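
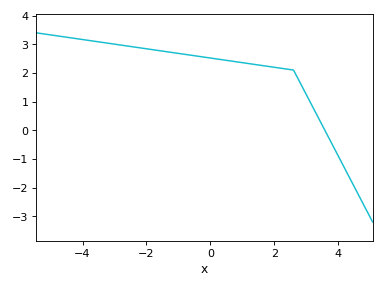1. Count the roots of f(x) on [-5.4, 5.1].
1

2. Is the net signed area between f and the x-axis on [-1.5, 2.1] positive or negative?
positive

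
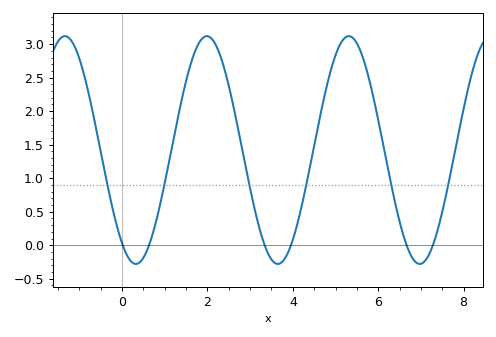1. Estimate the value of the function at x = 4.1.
0.303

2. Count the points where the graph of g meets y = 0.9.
6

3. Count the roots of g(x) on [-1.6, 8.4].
6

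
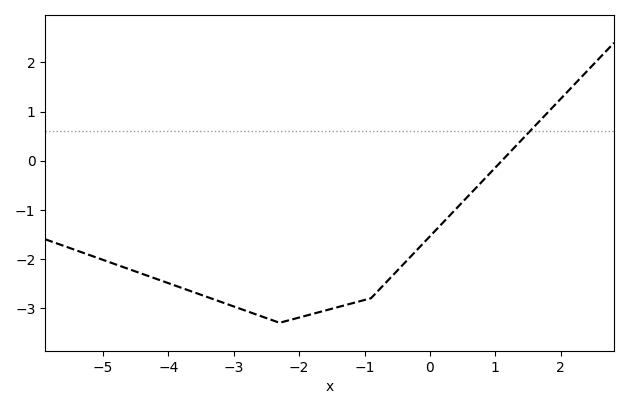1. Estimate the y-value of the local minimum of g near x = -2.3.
-3.3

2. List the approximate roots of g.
1.2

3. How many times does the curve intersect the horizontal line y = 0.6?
1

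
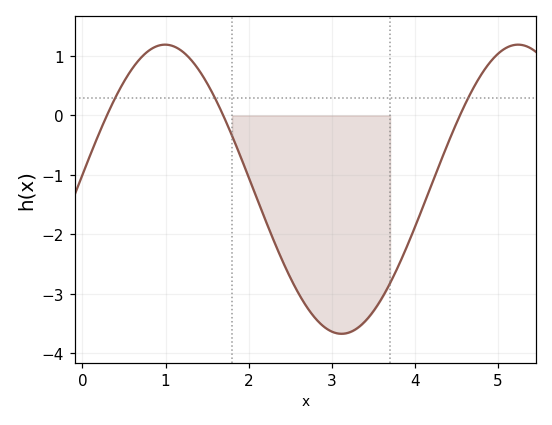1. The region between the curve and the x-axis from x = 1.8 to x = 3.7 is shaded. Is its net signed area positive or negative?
negative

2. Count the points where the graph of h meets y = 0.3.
3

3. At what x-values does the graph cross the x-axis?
0.3, 1.7, 4.5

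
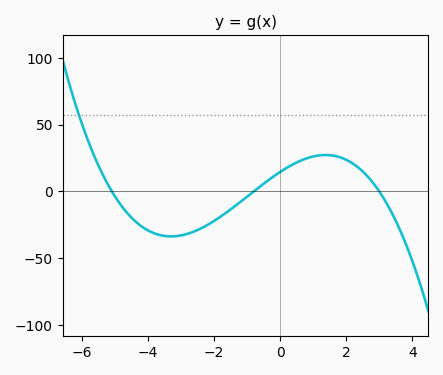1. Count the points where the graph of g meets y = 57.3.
1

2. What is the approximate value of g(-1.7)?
-15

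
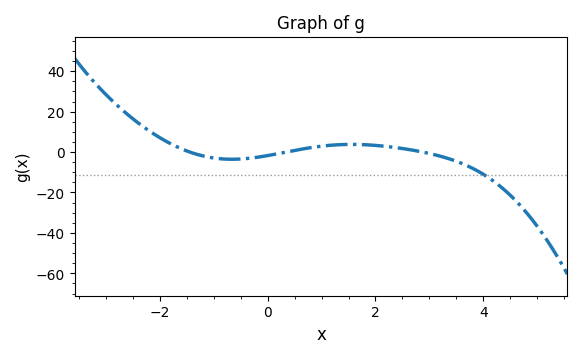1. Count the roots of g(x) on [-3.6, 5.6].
3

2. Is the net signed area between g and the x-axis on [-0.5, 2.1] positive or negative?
positive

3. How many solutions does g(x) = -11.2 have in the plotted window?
1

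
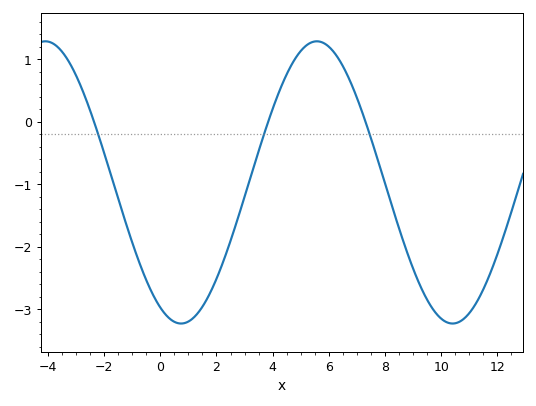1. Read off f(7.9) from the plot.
-0.839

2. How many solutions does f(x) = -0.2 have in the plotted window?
3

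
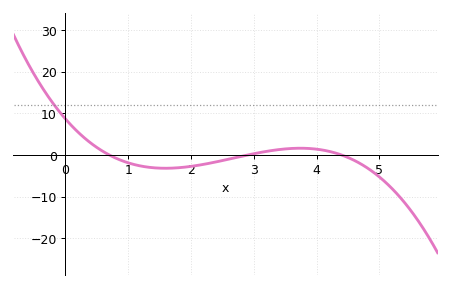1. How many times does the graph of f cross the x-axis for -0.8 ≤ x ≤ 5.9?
3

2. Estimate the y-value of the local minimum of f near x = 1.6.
-3.18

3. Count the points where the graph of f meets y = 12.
1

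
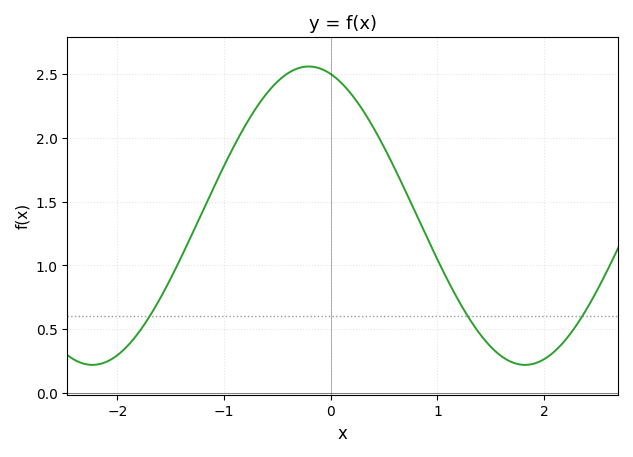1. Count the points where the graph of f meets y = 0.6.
3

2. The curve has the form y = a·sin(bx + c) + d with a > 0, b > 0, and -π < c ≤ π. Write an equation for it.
y = 1.17sin(1.6x + 1.9) + 1.39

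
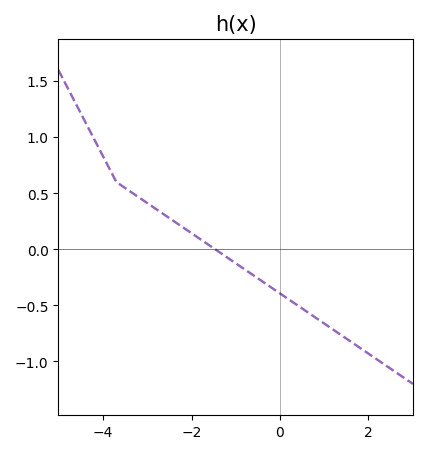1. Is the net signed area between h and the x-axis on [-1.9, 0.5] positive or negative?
negative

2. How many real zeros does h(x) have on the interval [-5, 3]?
1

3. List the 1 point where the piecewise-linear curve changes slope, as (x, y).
(-3.7, 0.6)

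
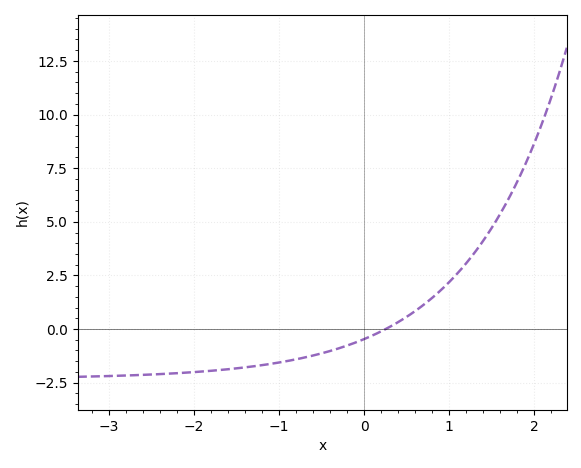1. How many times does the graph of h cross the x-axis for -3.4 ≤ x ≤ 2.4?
1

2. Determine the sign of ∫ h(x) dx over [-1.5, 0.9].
negative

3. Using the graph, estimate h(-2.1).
-2.03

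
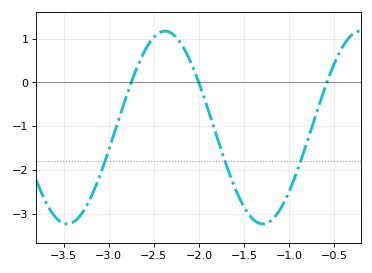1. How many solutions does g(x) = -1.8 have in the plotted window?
3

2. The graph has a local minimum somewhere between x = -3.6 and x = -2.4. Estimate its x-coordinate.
-3.45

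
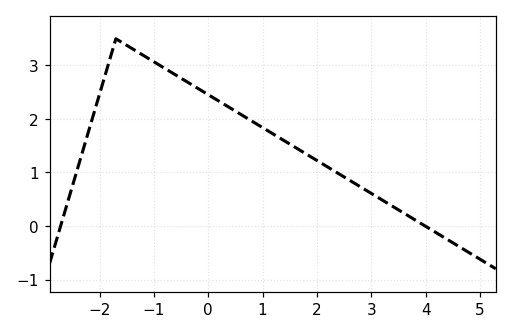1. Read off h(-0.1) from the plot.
2.52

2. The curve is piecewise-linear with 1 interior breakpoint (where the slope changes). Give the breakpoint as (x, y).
(-1.7, 3.5)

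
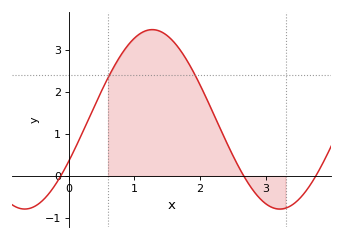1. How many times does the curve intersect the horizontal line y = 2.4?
2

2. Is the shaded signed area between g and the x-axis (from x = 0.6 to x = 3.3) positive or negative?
positive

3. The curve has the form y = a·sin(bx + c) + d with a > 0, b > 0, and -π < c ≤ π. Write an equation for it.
y = 2.14sin(1.6x - 0.49) + 1.35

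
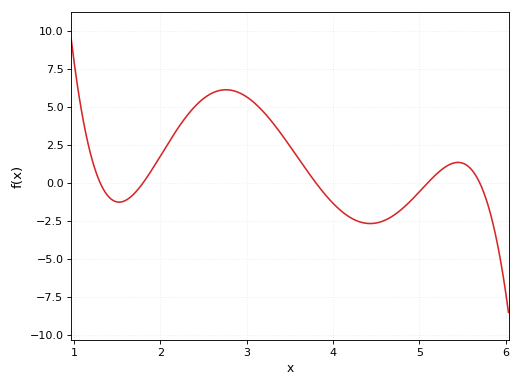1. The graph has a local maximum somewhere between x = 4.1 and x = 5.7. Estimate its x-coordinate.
5.45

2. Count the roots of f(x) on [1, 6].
5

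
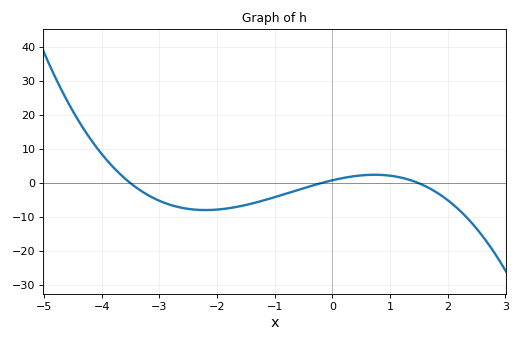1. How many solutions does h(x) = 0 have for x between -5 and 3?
3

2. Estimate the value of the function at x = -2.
-7.75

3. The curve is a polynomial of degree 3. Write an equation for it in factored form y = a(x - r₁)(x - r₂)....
y = -0.82(x + 3.5)(x + 0.2)(x - 1.5)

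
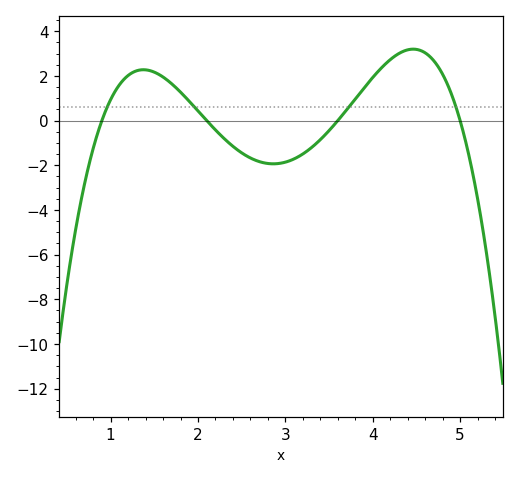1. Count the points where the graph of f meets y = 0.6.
4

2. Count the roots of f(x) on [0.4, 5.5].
4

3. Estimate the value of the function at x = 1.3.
2.23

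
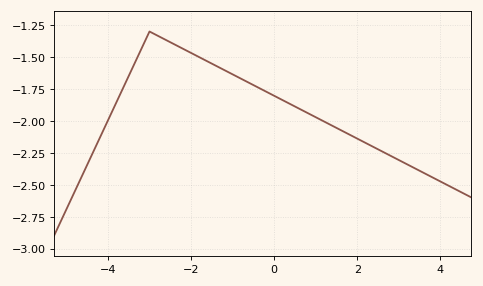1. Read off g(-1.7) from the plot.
-1.52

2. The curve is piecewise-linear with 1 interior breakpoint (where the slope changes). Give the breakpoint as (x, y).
(-3, -1.3)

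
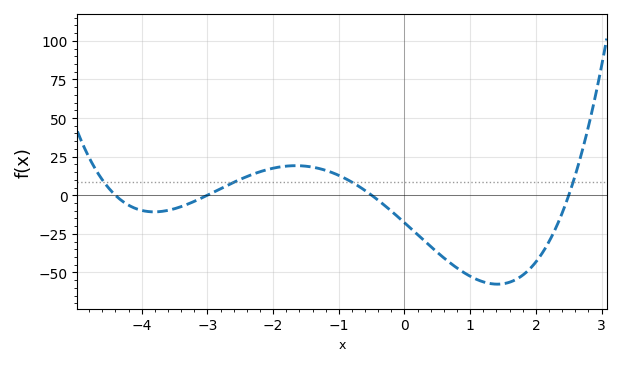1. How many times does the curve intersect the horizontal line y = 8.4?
4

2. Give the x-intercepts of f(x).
-4.4, -3, -0.6, 2.4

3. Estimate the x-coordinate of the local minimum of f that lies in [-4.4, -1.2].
-3.8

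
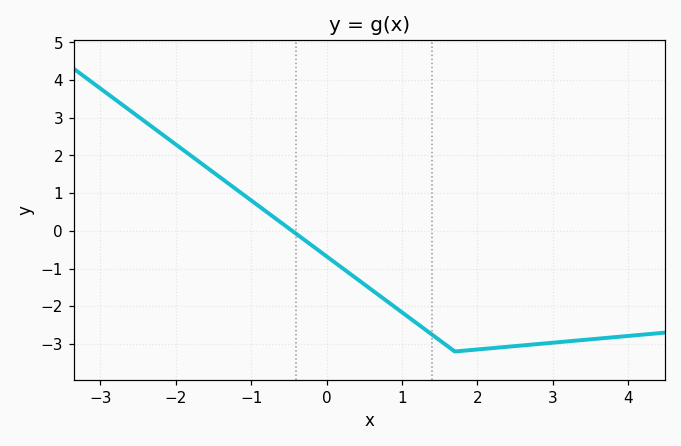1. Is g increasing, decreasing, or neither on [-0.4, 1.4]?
decreasing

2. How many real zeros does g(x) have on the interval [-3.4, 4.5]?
1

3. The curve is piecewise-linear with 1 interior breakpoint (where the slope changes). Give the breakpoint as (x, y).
(1.7, -3.2)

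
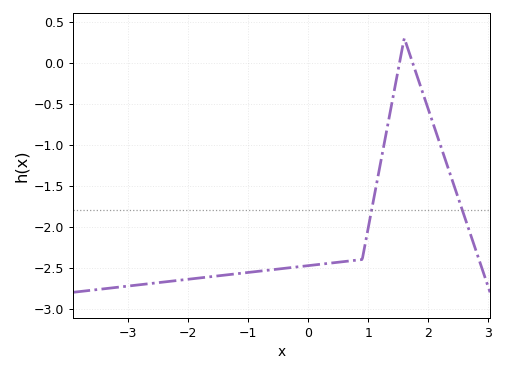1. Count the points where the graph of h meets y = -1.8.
2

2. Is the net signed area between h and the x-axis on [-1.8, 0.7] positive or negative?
negative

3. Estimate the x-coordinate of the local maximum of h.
1.6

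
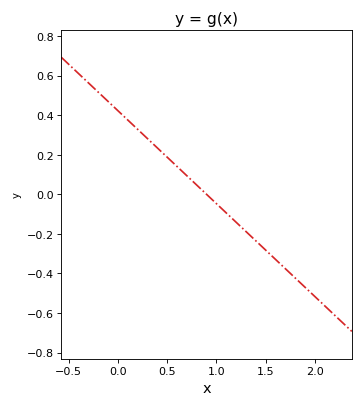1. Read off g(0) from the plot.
0.42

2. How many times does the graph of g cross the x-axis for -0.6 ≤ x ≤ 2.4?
1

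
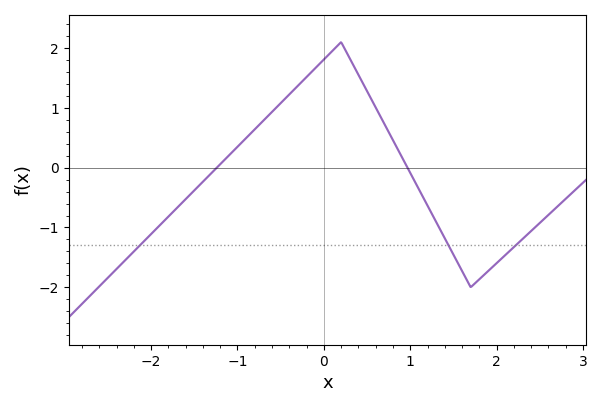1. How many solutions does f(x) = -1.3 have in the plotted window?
3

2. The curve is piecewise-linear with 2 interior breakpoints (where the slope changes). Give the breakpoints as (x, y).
(0.2, 2.1); (1.7, -2)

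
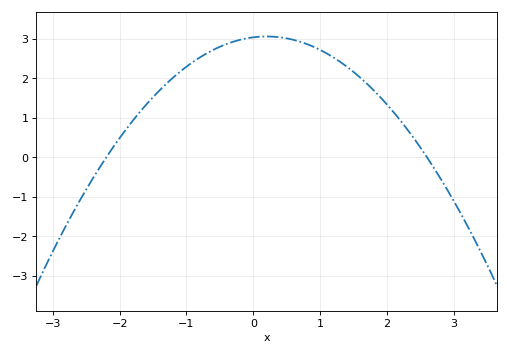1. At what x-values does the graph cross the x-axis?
-2.2, 2.6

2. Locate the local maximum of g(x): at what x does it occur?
0.2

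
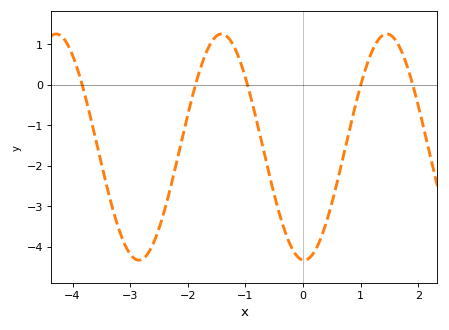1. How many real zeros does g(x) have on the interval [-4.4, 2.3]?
5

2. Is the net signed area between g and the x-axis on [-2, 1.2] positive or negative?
negative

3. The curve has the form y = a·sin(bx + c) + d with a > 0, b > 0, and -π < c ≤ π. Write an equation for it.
y = 2.79sin(2.2x - 1.6) - 1.54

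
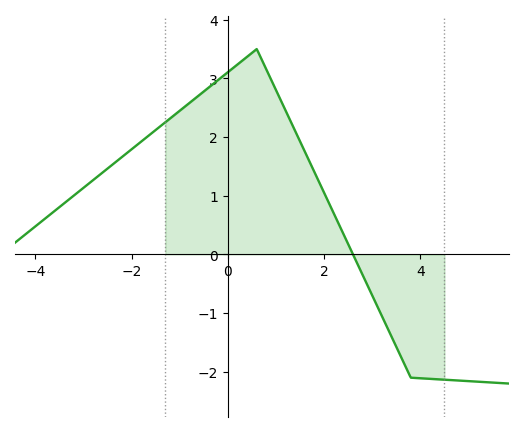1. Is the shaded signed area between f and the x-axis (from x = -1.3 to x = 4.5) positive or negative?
positive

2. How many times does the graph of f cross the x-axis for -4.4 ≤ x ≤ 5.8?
1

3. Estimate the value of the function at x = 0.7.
3.33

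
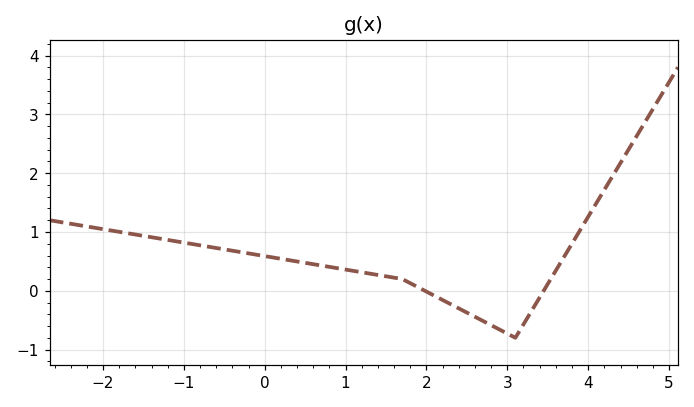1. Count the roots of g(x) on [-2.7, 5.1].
2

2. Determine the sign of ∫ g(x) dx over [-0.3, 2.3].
positive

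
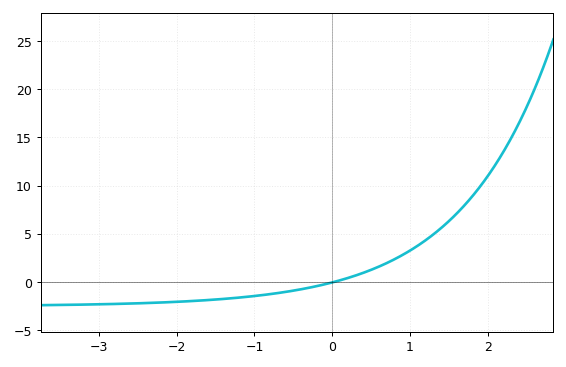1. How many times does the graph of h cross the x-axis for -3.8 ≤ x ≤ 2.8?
1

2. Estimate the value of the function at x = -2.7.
-2.25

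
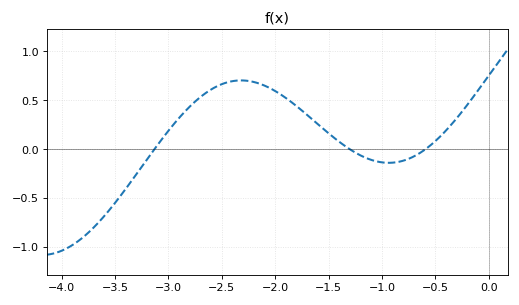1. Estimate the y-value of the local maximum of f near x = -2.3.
0.704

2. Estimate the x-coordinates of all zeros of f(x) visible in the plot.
-3.13, -1.3, -0.592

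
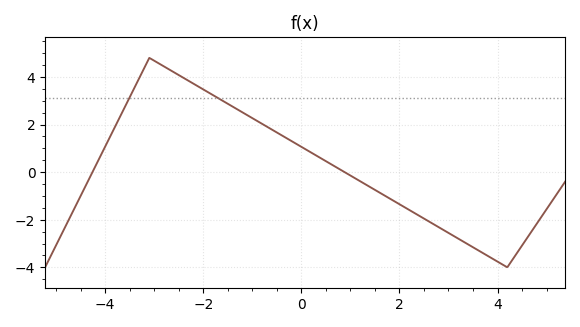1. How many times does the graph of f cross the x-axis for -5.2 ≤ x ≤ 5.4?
2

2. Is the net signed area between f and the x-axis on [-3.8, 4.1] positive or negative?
positive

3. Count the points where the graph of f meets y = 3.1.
2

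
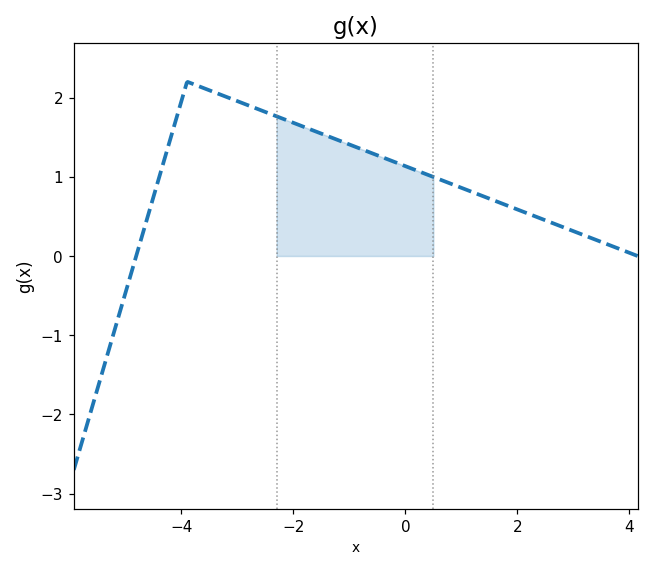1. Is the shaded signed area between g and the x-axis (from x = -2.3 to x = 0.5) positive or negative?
positive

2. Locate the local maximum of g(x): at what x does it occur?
-3.8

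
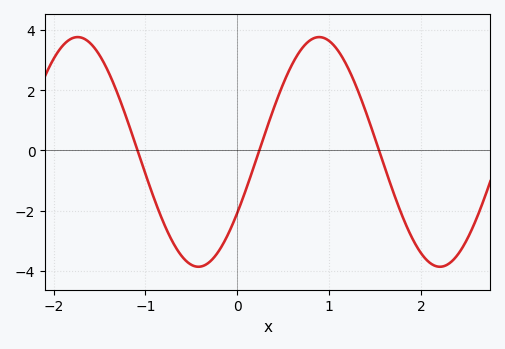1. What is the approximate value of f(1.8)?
-2.2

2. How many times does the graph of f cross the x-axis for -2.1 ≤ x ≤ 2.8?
3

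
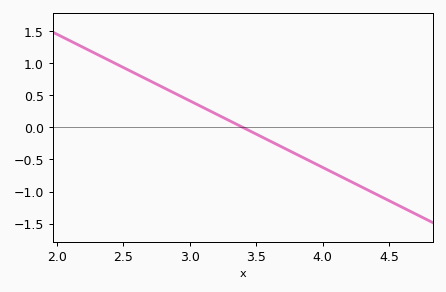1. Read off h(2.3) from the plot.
1.15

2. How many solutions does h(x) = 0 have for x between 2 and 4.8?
1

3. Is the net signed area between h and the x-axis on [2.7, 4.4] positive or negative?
negative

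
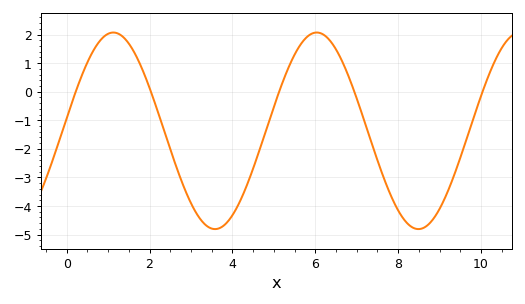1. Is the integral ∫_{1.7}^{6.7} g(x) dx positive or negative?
negative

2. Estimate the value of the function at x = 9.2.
-3.5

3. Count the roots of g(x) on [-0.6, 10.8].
5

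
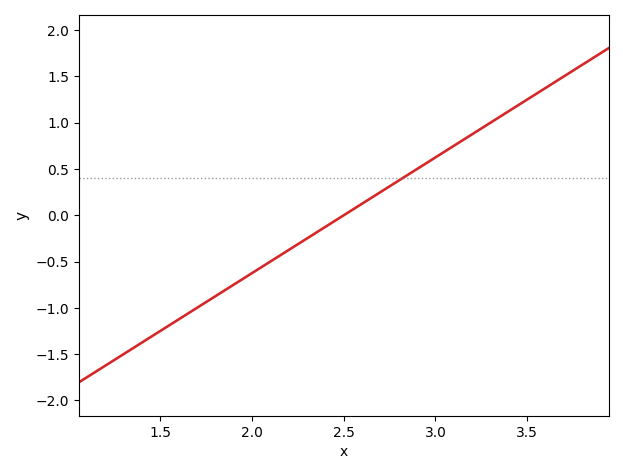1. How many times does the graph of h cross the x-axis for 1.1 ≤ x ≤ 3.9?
1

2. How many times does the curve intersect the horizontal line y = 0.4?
1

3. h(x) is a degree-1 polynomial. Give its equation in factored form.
y = 1.25(x - 2.5)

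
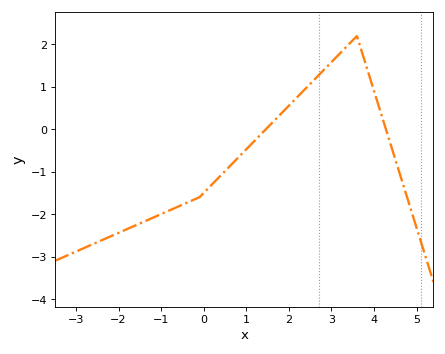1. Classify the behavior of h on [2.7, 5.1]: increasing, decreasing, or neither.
neither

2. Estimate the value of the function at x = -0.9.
-1.95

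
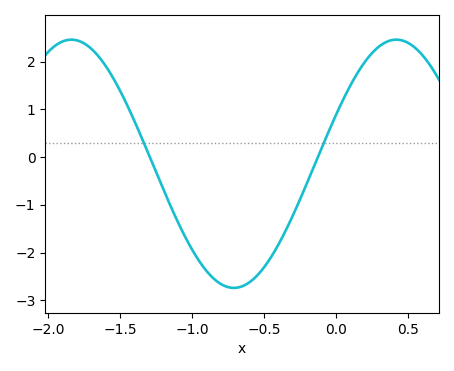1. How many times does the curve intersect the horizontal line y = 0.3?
2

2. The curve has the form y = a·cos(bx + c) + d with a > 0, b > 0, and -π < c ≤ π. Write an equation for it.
y = 2.6cos(2.8x - 1.2) - 0.14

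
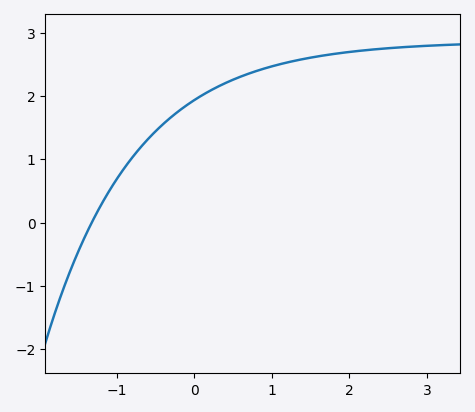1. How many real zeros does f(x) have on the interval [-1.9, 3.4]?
1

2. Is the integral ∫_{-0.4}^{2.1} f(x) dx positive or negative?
positive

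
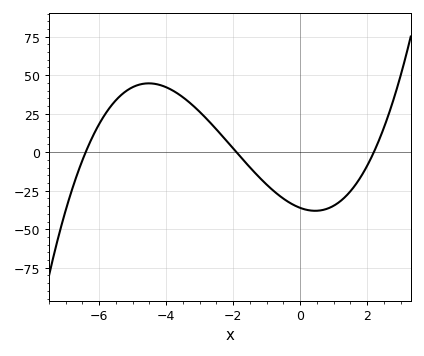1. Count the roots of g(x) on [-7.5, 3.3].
3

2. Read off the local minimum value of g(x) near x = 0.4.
-38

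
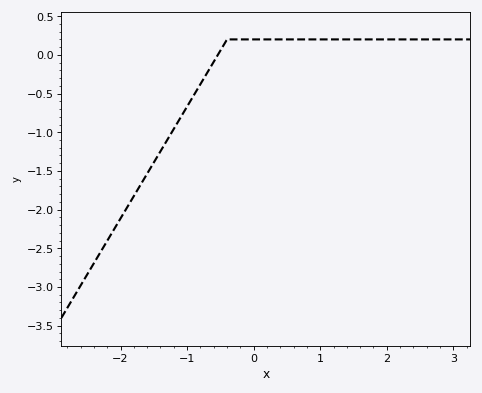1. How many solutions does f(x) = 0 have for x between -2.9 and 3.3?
1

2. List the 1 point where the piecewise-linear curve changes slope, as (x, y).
(-0.4, 0.2)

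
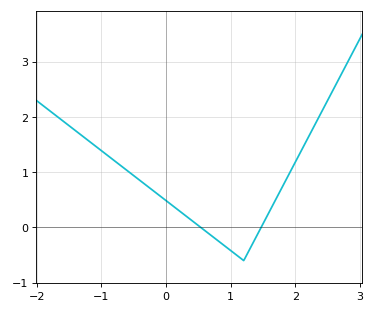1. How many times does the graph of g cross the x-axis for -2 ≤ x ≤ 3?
2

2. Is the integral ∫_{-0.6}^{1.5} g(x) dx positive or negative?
positive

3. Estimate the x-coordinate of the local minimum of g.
1.2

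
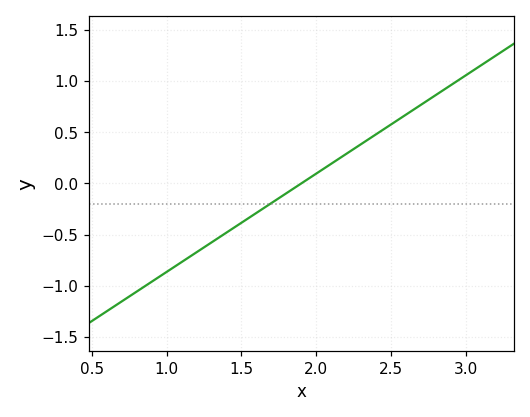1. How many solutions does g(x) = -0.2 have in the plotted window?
1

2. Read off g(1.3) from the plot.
-0.6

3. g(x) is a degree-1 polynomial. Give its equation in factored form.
y = 0.96(x - 1.9)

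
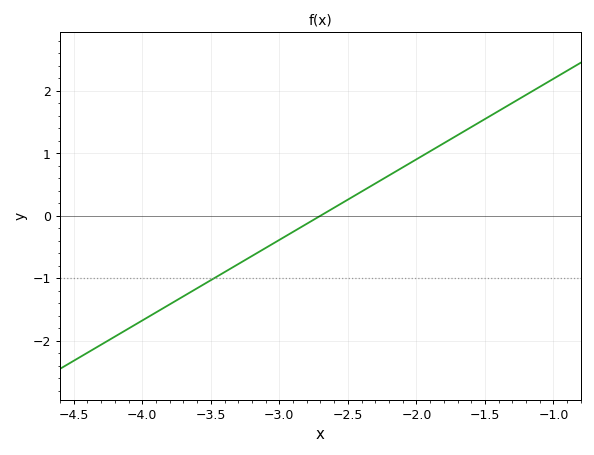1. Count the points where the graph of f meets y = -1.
1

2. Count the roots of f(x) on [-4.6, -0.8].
1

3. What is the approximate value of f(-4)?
-1.7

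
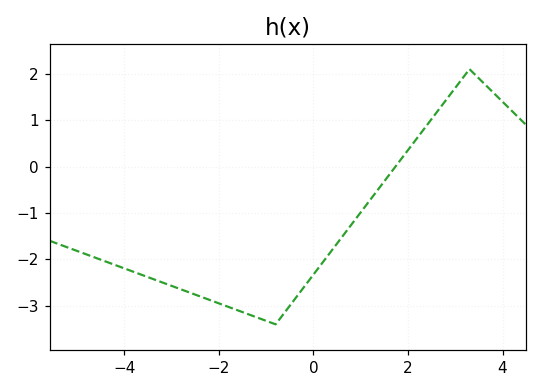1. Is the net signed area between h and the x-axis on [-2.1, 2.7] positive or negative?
negative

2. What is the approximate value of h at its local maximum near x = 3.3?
2.1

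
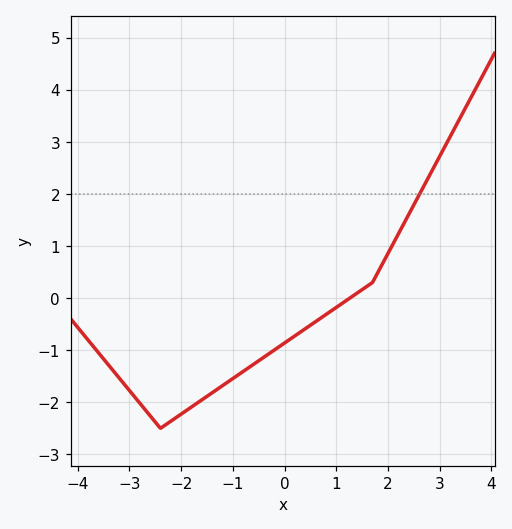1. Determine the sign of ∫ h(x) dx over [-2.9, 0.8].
negative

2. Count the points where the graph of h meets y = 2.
1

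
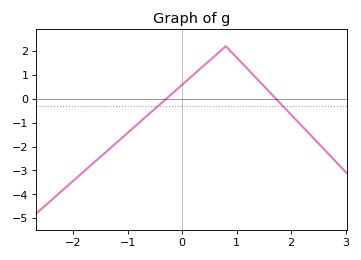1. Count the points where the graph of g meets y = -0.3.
2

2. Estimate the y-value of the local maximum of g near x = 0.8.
2.2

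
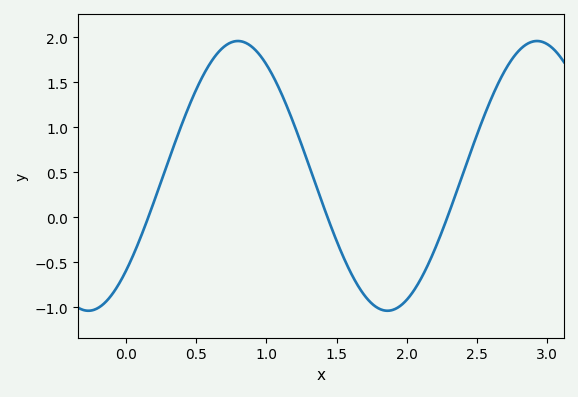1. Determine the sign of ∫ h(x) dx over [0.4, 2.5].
positive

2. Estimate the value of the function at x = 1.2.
1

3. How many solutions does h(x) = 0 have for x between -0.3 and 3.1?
3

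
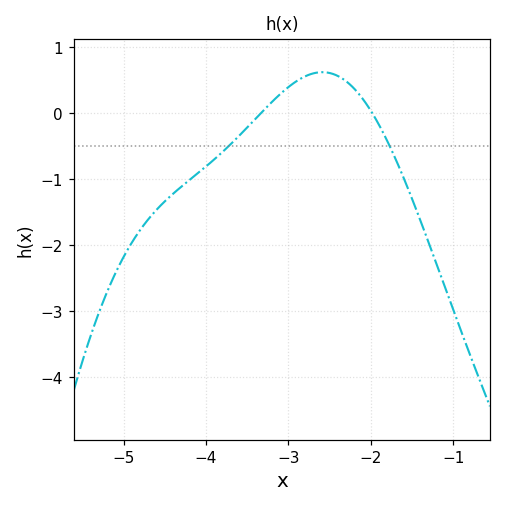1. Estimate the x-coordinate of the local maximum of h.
-2.59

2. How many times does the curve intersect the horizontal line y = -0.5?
2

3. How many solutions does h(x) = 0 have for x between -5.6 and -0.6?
2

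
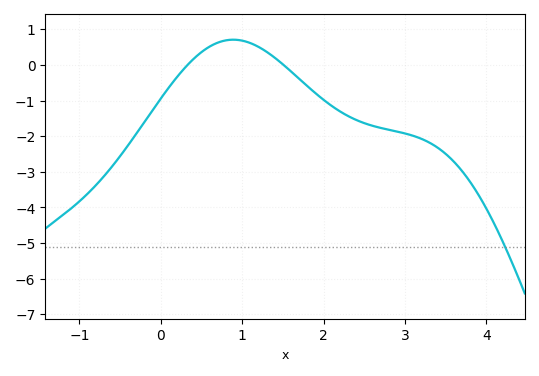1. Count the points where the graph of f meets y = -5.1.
1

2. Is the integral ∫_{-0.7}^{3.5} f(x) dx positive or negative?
negative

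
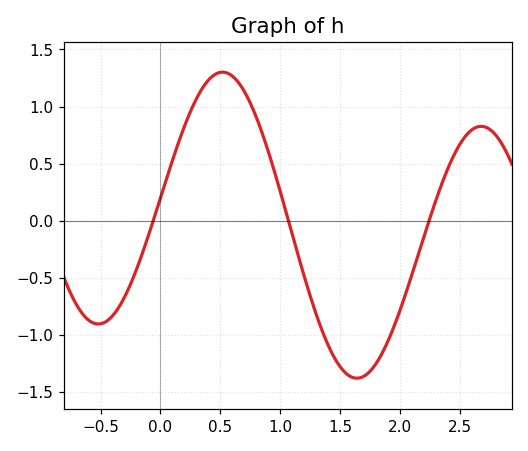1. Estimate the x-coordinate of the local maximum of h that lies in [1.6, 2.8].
2.68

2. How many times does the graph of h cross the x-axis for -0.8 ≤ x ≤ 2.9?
3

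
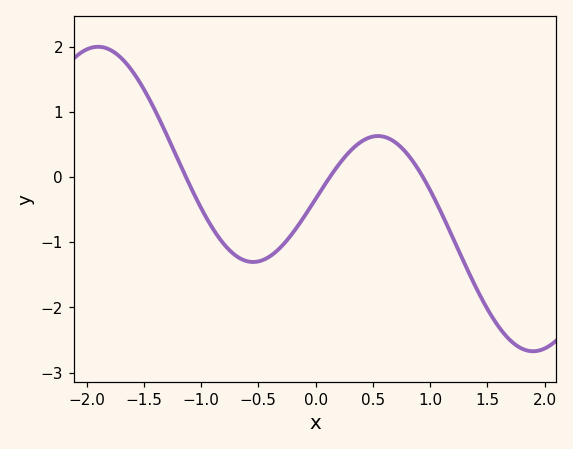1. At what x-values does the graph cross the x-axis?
-1.1, 0.1, 0.9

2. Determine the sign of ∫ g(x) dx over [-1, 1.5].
negative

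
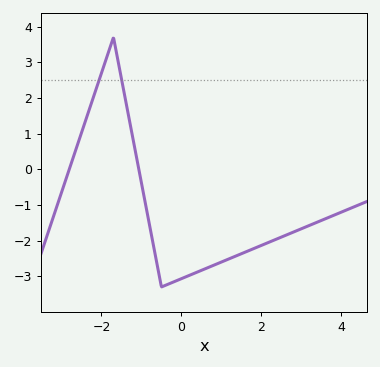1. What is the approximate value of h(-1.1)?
0.2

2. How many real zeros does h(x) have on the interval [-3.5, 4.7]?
2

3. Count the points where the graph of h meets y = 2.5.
2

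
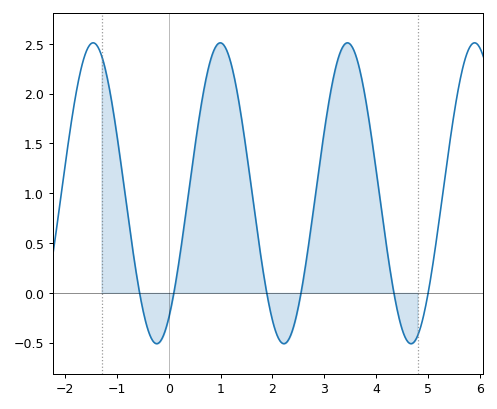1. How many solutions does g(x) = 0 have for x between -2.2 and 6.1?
6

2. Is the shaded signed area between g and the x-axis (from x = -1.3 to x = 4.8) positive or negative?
positive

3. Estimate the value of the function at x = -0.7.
0.45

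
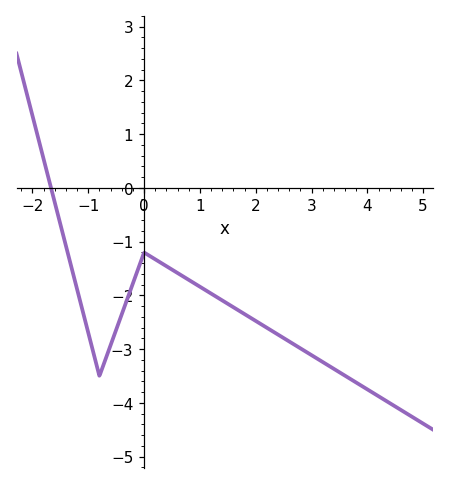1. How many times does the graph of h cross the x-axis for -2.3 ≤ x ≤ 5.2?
1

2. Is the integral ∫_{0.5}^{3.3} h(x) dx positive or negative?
negative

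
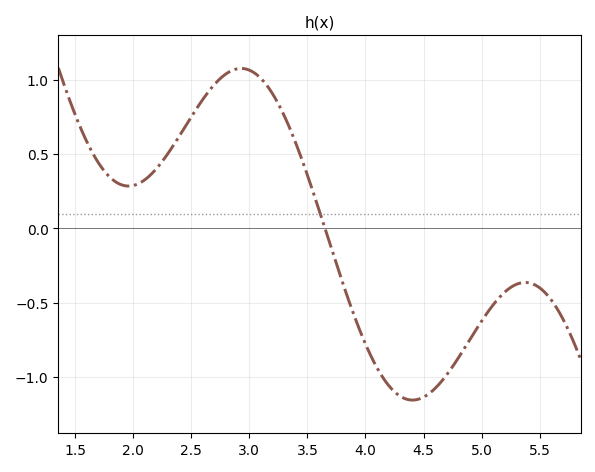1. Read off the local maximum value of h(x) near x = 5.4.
-0.35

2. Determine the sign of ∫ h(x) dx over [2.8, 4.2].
positive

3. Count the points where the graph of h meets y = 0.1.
1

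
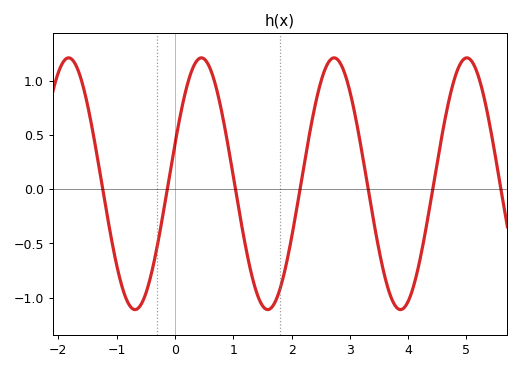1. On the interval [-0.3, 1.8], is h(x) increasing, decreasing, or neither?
neither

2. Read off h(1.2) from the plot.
-0.497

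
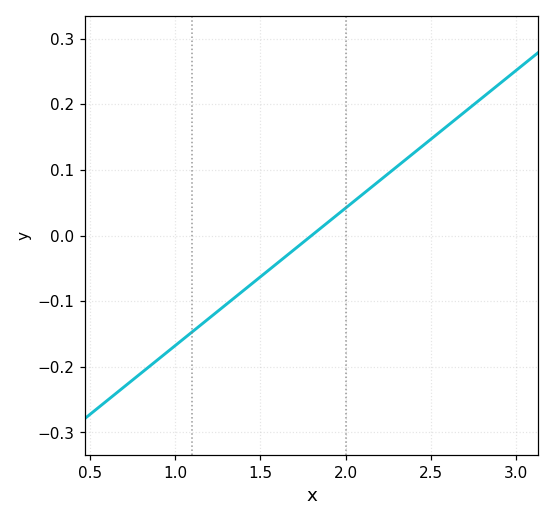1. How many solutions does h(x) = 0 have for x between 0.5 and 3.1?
1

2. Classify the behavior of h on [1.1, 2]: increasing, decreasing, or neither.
increasing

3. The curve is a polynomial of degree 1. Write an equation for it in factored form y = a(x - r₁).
y = 0.21(x - 1.8)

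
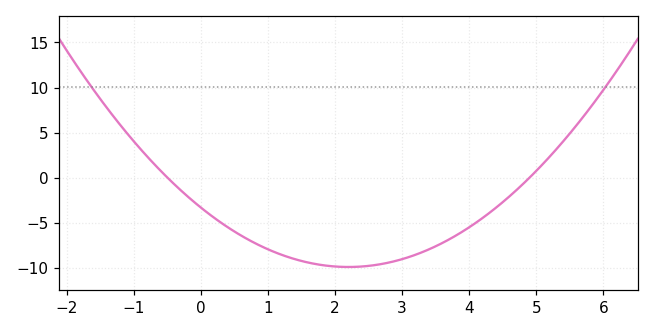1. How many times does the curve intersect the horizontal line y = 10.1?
2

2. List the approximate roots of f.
-0.5, 4.9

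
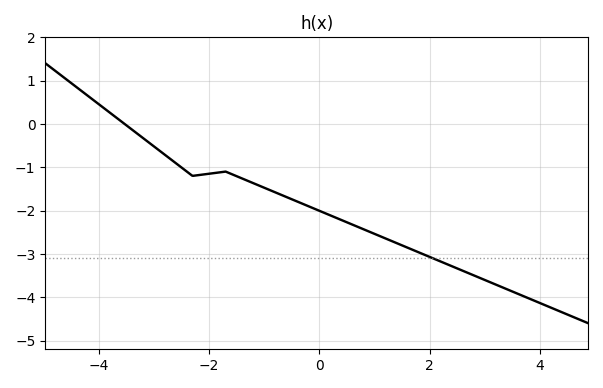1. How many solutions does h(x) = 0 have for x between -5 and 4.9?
1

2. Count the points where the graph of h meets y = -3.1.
1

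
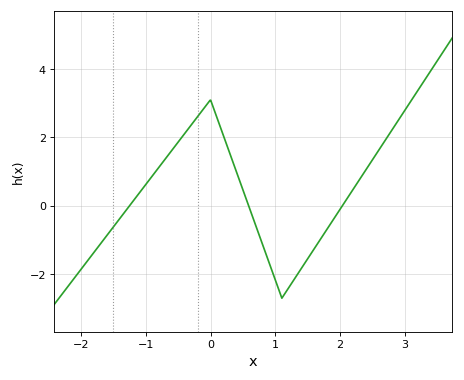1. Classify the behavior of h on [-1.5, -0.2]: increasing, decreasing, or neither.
increasing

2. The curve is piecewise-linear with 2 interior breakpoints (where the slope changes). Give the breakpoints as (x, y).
(0, 3.1); (1.1, -2.7)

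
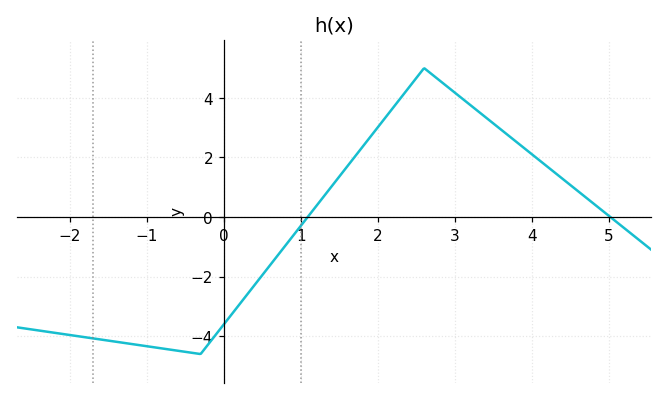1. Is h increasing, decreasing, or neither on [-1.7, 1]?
neither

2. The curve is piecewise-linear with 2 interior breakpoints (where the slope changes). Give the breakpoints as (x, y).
(-0.3, -4.6); (2.6, 5)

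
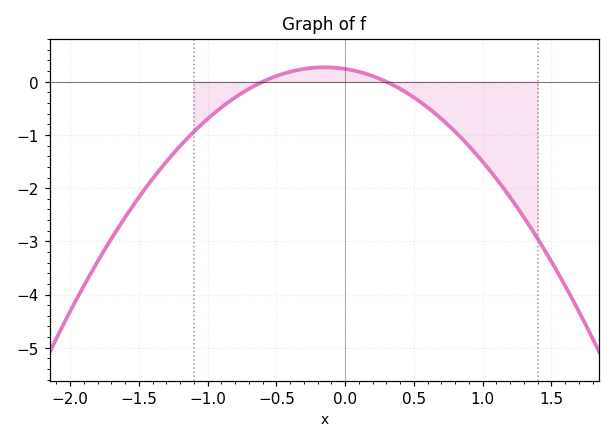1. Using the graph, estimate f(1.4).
-2.9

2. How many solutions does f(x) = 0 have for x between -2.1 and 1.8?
2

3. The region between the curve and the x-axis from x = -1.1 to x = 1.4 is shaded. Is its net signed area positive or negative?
negative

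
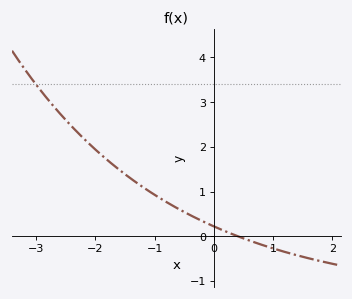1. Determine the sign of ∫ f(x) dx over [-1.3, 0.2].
positive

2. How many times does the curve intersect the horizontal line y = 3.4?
1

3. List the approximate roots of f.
0.4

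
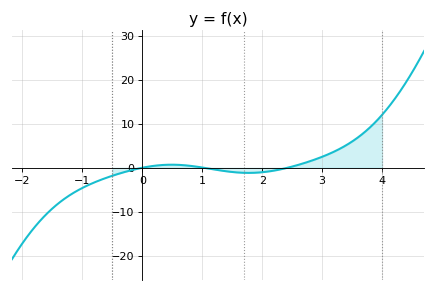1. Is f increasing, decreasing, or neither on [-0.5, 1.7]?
neither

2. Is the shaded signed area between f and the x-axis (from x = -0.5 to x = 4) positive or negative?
positive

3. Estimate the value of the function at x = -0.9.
-3.95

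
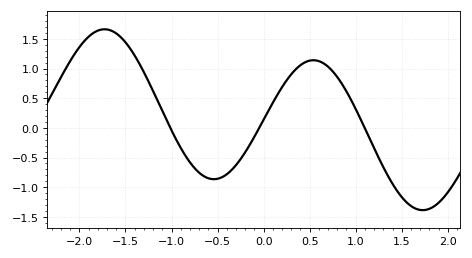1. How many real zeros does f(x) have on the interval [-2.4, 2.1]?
3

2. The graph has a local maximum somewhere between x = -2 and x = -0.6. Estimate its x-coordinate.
-1.7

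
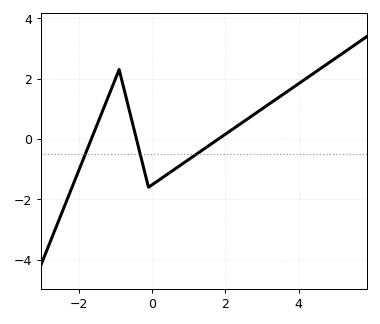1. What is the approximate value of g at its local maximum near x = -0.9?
2.2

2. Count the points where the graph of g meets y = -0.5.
3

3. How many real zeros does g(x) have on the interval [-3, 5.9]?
3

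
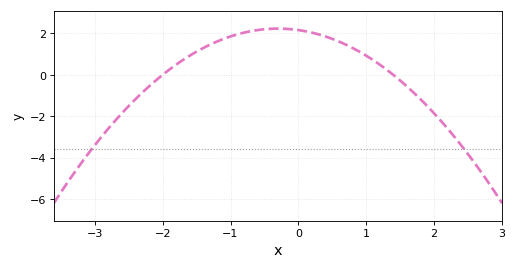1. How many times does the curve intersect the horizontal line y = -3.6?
2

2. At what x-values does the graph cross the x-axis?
-2, 1.4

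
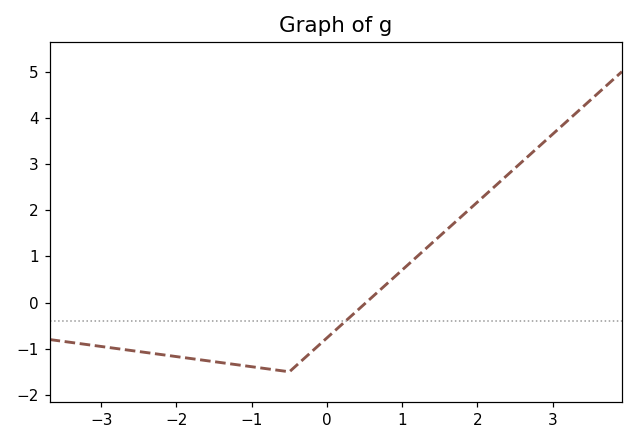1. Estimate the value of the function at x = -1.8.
-1.21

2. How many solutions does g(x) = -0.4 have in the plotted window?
1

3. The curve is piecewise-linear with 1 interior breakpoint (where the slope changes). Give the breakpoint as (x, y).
(-0.5, -1.5)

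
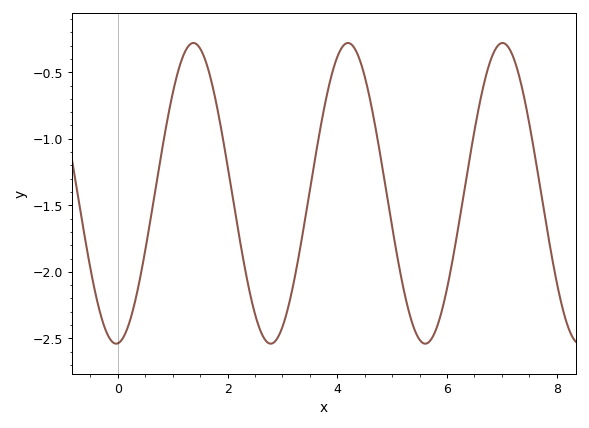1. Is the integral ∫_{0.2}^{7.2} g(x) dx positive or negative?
negative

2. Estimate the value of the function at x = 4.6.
-0.7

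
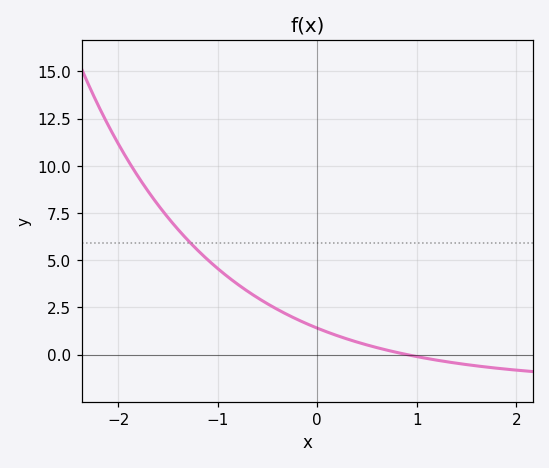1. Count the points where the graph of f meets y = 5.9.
1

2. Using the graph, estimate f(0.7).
0.2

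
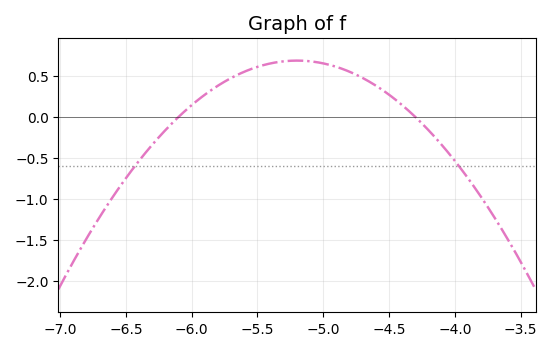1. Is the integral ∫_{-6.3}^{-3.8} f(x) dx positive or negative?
positive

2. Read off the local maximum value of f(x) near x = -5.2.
0.688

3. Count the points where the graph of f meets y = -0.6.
2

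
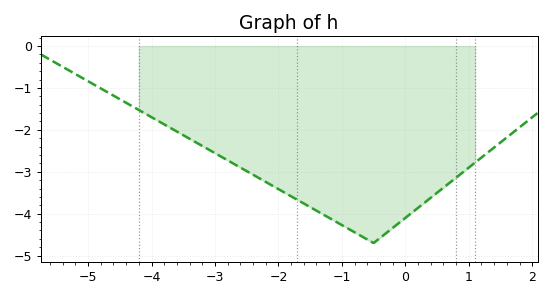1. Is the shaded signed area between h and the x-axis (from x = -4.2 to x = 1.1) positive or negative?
negative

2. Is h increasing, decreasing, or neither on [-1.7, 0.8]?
neither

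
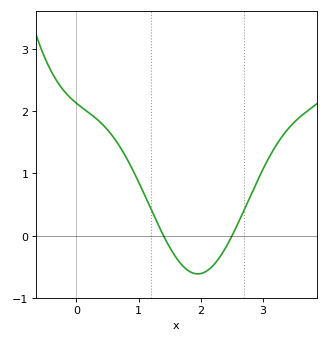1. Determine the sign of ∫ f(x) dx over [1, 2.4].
negative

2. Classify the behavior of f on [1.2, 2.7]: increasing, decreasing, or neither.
neither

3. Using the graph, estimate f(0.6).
1.58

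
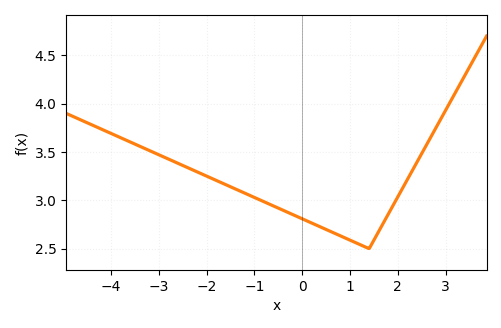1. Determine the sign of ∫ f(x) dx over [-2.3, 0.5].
positive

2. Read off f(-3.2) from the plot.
3.5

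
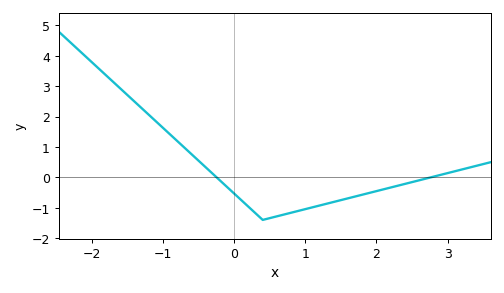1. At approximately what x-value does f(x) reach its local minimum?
0.4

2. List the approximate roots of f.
-0.2, 2.8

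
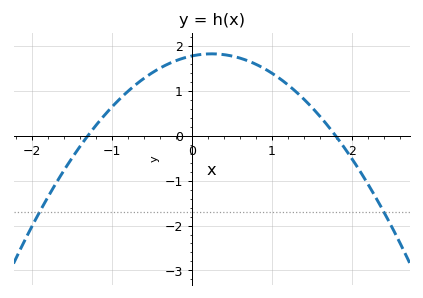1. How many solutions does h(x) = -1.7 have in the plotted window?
2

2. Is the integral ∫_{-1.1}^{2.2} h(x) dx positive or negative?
positive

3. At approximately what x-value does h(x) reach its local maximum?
0.25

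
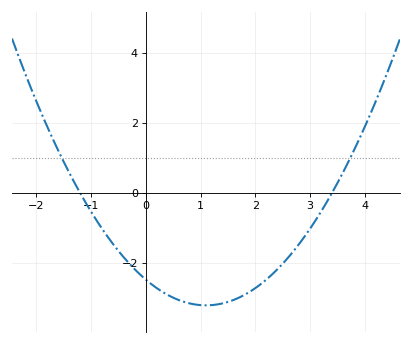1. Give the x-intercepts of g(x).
-1.2, 3.4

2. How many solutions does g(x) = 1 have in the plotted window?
2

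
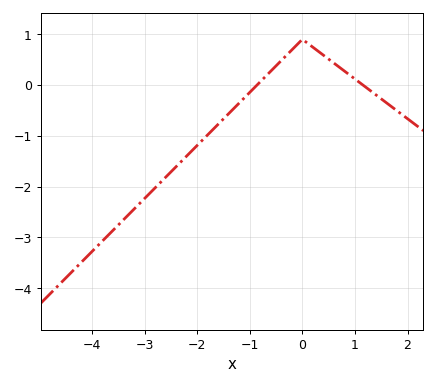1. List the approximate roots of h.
-0.862, 1.15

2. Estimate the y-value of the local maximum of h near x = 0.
0.899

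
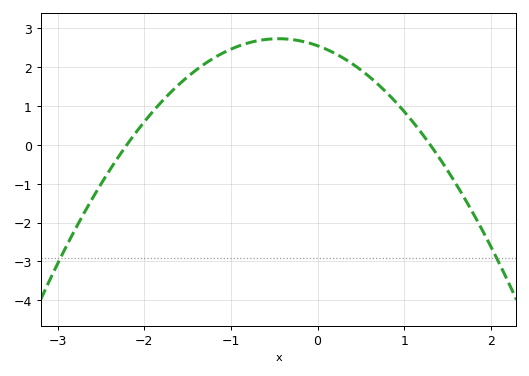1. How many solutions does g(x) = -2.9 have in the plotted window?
2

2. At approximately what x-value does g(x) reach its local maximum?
-0.4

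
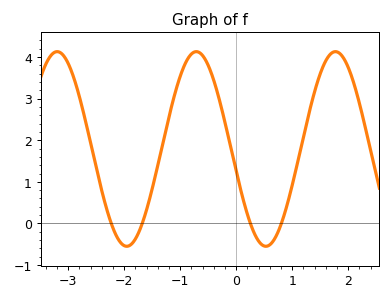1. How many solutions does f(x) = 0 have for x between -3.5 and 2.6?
4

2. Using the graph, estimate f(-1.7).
-0.1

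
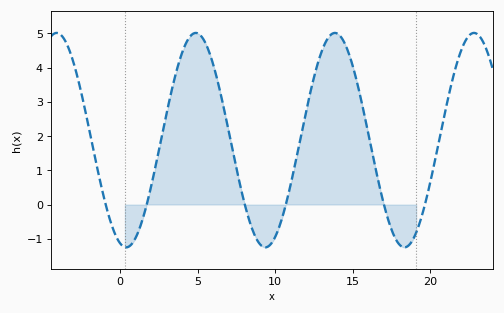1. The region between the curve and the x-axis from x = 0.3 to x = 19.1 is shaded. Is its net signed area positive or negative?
positive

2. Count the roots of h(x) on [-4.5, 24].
6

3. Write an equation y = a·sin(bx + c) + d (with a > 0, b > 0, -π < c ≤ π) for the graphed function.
y = 3.13sin(0.7x - 1.84) + 1.88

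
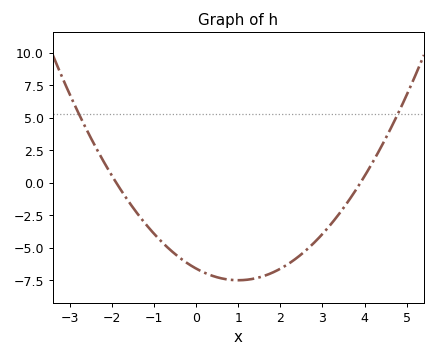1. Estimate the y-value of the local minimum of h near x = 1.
-7.48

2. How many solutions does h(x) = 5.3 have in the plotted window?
2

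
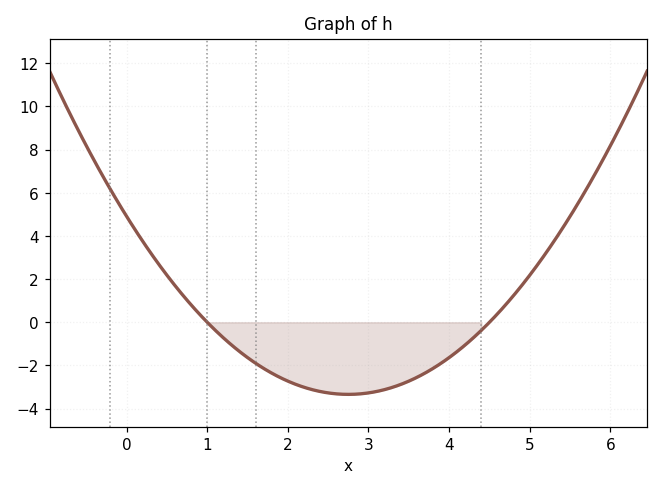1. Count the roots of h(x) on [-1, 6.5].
2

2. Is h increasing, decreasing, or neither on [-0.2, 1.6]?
decreasing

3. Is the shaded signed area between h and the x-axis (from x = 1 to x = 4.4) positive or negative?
negative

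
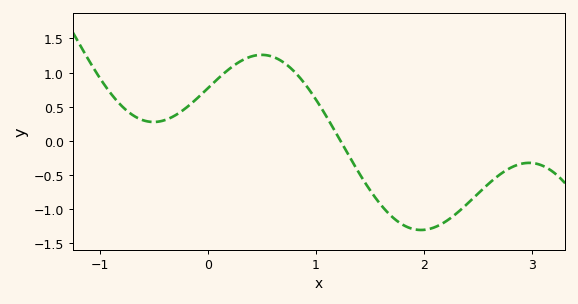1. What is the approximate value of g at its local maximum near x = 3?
-0.323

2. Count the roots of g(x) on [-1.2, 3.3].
1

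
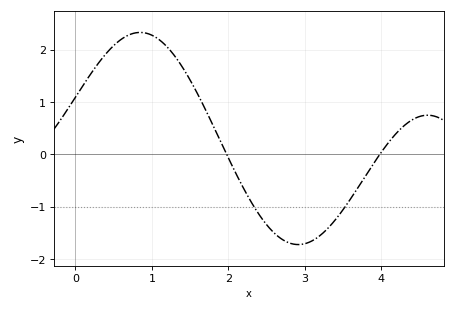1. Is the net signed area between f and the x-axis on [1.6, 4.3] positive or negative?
negative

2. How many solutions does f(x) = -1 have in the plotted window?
2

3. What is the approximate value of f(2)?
-0.065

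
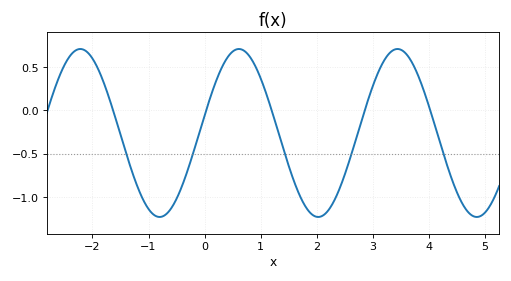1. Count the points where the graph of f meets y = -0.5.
5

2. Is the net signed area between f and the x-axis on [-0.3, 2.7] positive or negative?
negative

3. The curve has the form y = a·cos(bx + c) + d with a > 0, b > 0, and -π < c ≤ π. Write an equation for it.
y = 0.97cos(2.2x - 1.4) - 0.26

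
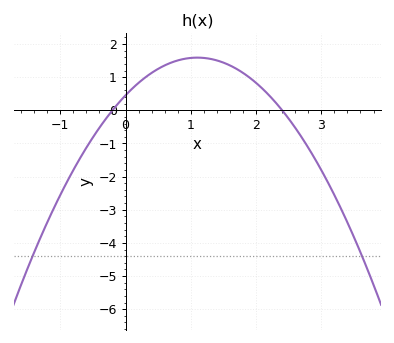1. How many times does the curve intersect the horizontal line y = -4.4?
2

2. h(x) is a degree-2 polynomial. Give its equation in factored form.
y = -0.94(x + 0.2)(x - 2.4)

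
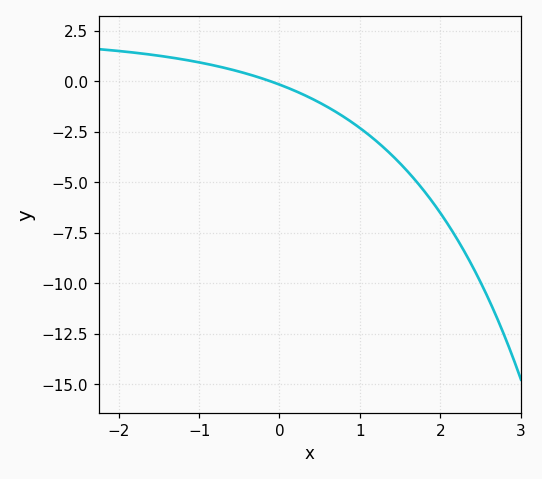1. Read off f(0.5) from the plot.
-1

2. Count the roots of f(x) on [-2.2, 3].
1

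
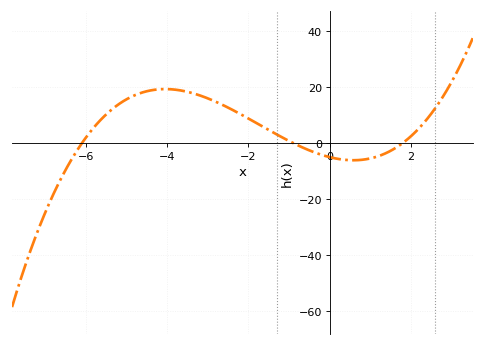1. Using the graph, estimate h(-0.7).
-1.38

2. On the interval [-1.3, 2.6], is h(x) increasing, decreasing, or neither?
neither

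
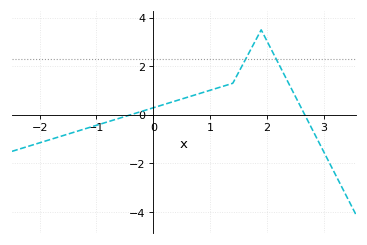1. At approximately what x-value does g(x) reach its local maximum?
1.9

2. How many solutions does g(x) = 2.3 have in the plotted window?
2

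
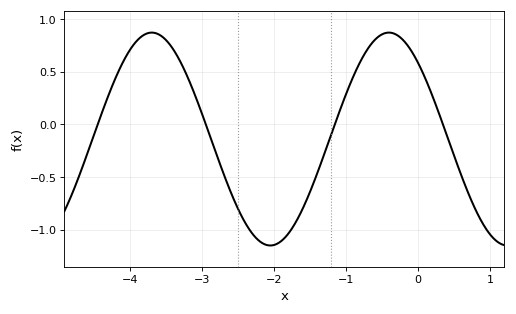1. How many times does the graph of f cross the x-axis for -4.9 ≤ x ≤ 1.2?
4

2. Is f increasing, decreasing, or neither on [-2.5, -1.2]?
neither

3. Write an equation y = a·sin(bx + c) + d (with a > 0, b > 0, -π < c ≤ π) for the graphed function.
y = 1.01sin(1.91x + 2.34) - 0.14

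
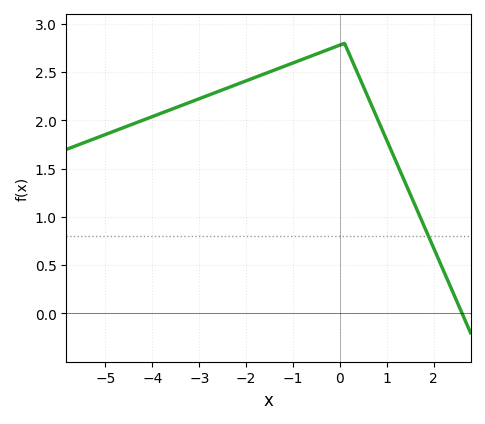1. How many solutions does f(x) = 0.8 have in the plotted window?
1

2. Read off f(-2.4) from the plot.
2.35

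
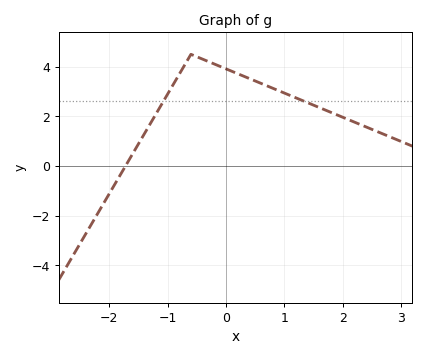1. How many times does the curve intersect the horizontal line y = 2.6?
2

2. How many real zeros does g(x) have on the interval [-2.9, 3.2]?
1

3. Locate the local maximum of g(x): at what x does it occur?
-0.6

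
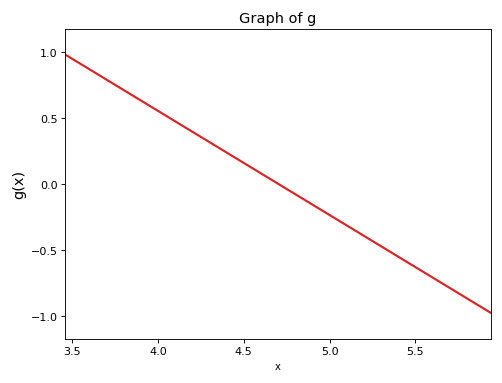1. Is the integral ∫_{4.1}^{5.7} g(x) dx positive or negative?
negative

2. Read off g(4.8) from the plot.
-0.1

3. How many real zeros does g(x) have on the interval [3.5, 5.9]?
1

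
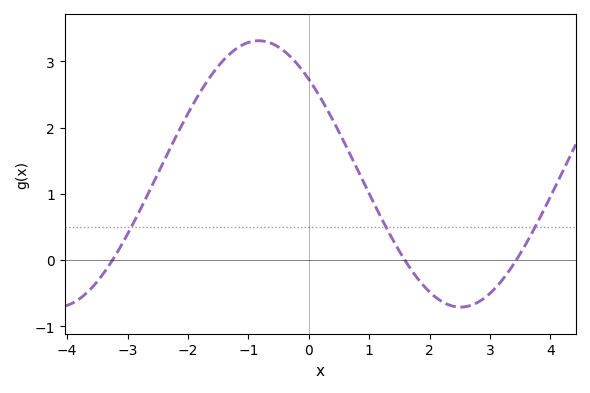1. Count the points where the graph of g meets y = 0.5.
3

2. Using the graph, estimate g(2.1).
-0.562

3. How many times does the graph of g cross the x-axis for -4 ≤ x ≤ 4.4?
3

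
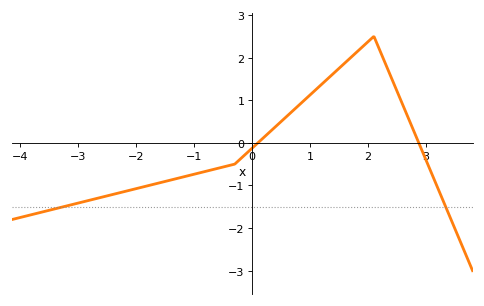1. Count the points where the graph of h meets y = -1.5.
2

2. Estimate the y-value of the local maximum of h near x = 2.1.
2.5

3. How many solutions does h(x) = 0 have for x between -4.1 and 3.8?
2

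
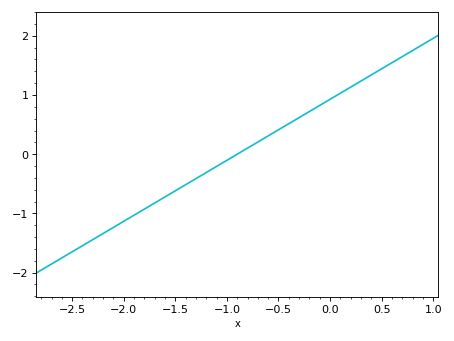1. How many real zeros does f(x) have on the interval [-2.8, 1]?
1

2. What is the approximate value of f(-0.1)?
0.824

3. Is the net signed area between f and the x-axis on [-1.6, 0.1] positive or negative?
positive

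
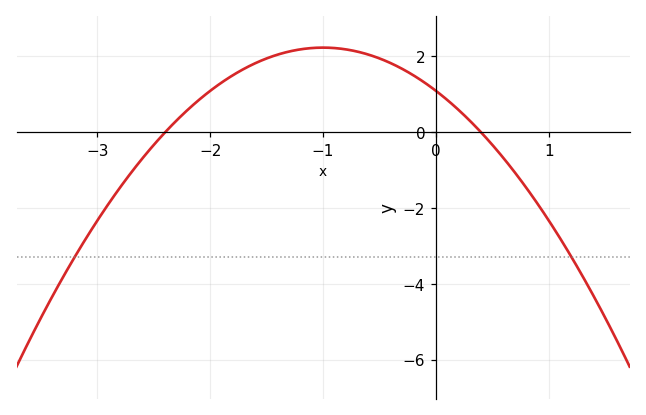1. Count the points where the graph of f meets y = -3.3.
2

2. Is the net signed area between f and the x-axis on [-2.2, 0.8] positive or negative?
positive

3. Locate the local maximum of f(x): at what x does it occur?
-1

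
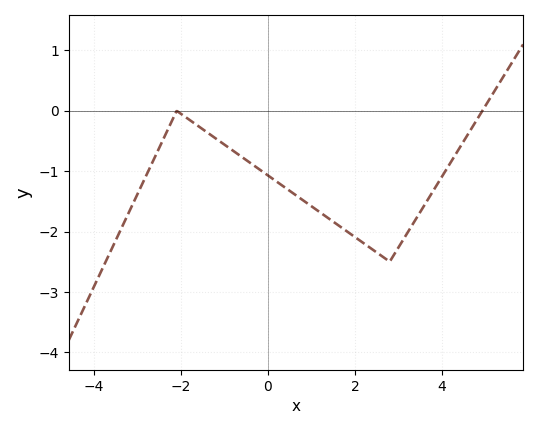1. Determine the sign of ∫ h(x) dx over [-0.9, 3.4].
negative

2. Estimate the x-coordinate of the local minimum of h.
2.8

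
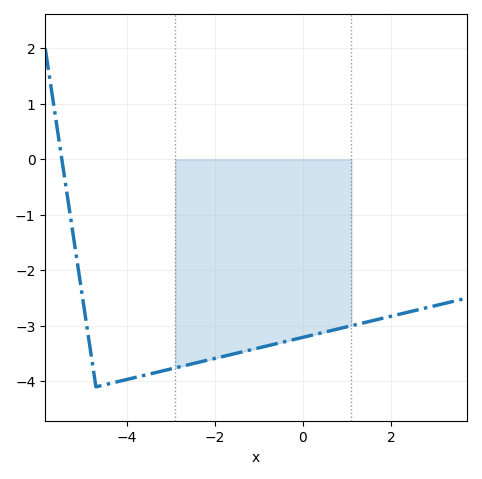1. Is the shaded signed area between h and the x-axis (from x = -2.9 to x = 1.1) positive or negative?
negative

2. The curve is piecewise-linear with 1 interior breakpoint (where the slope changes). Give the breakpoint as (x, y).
(-4.7, -4.1)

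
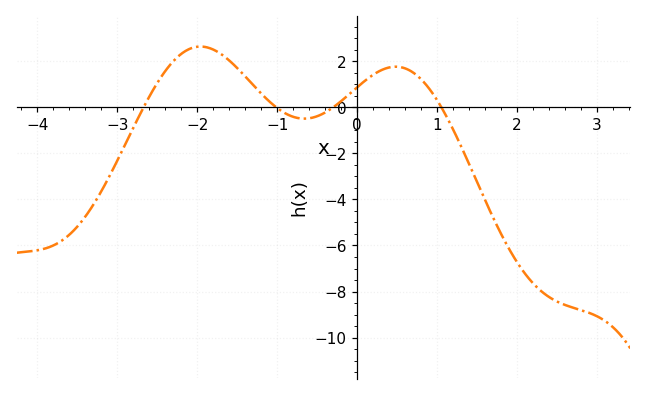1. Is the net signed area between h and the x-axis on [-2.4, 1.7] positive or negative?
positive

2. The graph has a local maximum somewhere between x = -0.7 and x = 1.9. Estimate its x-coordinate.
0.48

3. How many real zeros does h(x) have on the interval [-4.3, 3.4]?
4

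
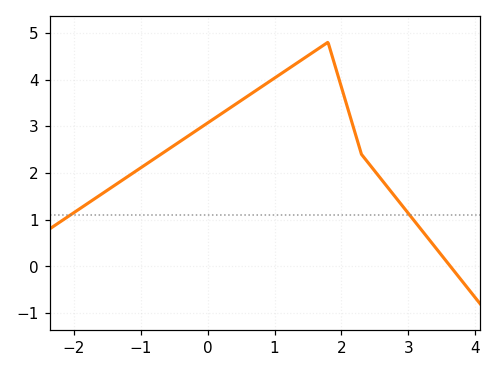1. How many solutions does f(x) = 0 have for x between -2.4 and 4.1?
1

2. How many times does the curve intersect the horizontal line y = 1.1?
2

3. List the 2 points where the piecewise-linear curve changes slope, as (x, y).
(1.8, 4.8); (2.3, 2.4)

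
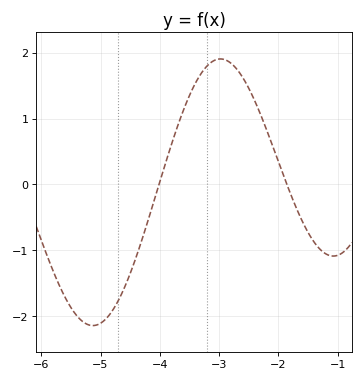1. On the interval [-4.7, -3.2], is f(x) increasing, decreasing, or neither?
increasing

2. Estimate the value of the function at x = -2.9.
1.9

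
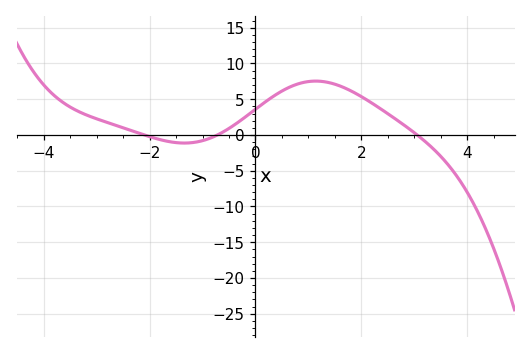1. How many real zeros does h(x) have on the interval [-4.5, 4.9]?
3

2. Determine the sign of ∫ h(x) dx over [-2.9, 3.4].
positive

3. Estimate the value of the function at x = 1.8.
6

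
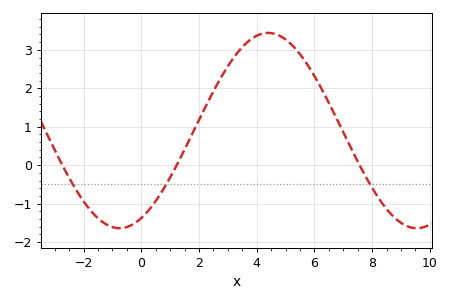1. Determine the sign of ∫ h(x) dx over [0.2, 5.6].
positive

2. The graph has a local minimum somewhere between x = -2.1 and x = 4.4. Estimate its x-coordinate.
-0.8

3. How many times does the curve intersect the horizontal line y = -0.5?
3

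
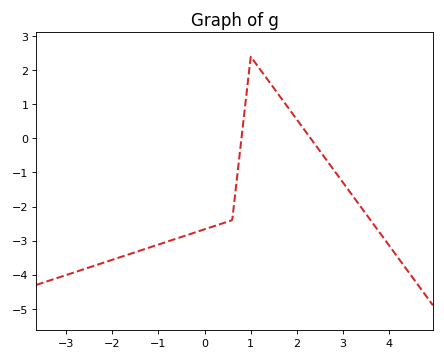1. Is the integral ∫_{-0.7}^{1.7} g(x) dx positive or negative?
negative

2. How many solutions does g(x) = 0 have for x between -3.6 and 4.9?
2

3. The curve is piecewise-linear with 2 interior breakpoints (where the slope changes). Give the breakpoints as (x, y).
(0.6, -2.4); (1, 2.4)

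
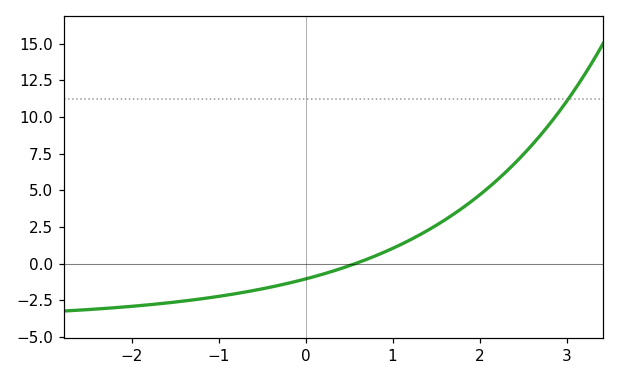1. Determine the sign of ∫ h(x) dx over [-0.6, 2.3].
positive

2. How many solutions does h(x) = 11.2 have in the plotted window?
1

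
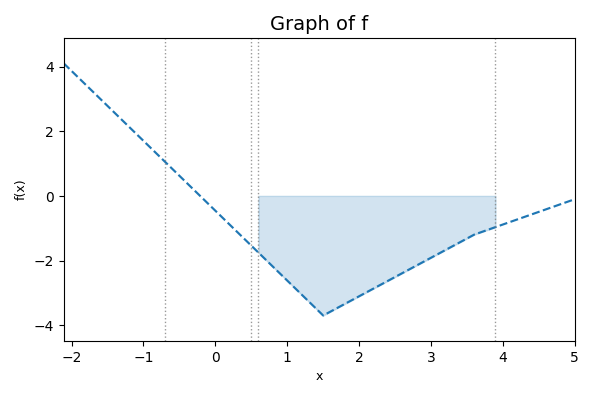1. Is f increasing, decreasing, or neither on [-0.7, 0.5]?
decreasing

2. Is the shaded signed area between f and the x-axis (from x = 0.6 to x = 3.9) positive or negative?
negative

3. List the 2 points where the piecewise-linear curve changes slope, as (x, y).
(1.5, -3.7); (3.6, -1.2)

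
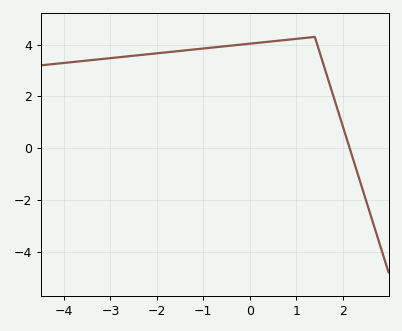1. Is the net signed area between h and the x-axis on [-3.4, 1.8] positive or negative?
positive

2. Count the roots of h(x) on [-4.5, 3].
1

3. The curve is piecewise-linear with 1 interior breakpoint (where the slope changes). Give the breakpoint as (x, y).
(1.4, 4.3)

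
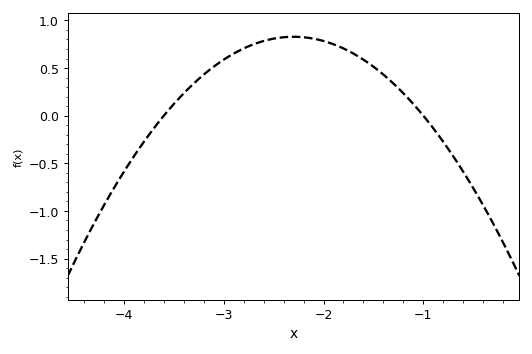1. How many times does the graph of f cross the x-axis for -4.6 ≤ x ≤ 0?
2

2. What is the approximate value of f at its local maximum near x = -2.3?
0.828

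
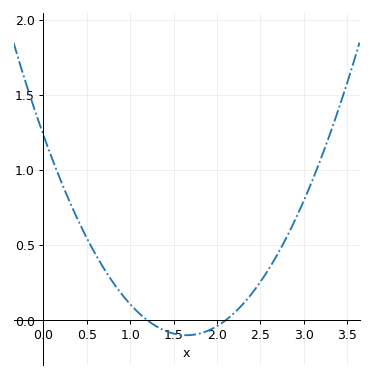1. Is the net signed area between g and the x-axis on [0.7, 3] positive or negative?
positive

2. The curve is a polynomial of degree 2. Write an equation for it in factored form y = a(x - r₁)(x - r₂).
y = 0.49(x - 1.2)(x - 2.1)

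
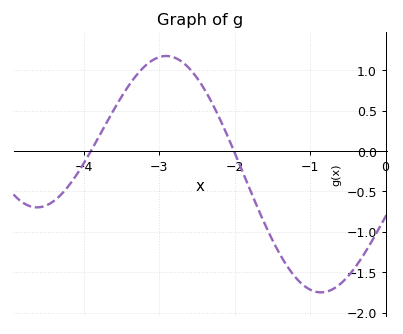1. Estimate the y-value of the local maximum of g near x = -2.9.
1.18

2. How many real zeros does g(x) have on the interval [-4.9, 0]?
2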